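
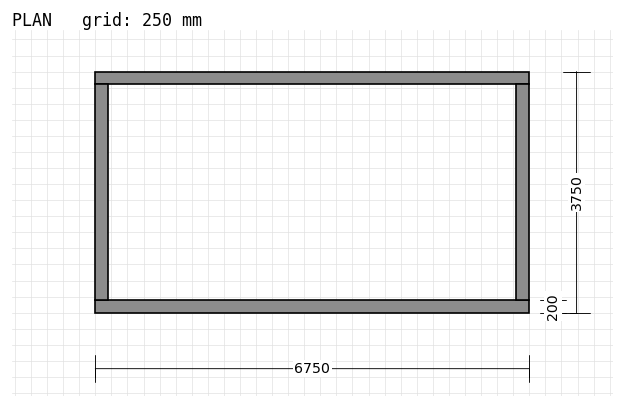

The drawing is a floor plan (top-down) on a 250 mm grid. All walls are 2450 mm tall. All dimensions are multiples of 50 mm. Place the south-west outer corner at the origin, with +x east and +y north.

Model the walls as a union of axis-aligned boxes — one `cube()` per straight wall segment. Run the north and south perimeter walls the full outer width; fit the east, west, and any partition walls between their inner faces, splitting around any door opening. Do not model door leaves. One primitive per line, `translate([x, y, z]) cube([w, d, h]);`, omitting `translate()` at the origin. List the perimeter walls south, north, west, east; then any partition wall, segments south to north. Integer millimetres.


cube([6750, 200, 2450]);
translate([0, 3550, 0]) cube([6750, 200, 2450]);
translate([0, 200, 0]) cube([200, 3350, 2450]);
translate([6550, 200, 0]) cube([200, 3350, 2450]);


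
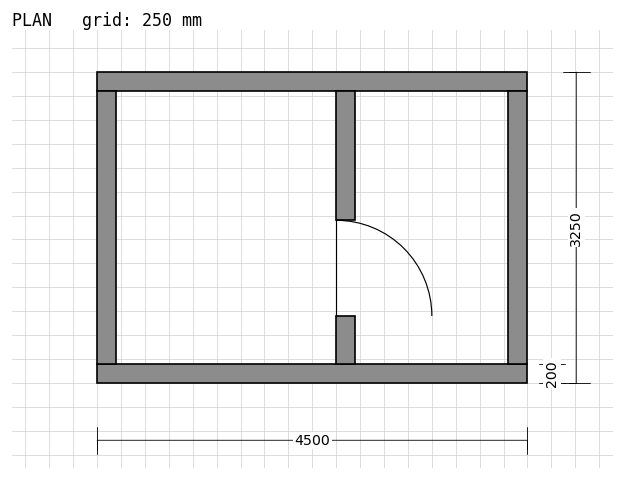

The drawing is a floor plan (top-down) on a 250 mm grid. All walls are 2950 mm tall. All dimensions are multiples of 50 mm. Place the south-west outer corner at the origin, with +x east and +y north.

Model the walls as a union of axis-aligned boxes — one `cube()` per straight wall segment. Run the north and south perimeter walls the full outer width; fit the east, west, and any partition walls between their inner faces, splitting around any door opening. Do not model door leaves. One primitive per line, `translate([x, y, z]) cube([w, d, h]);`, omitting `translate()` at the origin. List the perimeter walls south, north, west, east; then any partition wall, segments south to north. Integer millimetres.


cube([4500, 200, 2950]);
translate([0, 3050, 0]) cube([4500, 200, 2950]);
translate([0, 200, 0]) cube([200, 2850, 2950]);
translate([4300, 200, 0]) cube([200, 2850, 2950]);
translate([2500, 200, 0]) cube([200, 500, 2950]);
translate([2500, 1700, 0]) cube([200, 1350, 2950]);


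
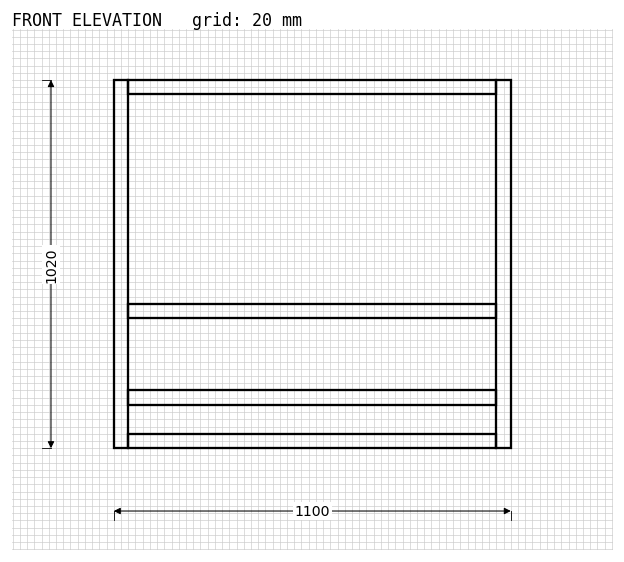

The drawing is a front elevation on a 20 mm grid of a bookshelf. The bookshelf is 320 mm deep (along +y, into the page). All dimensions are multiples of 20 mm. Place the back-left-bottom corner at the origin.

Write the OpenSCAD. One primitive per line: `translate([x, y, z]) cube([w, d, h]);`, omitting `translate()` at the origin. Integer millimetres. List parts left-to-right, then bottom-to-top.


cube([40, 320, 1020]);
translate([40, 0, 0]) cube([1020, 320, 40]);
translate([40, 0, 120]) cube([1020, 320, 40]);
translate([40, 0, 360]) cube([1020, 320, 40]);
translate([40, 0, 980]) cube([1020, 320, 40]);
translate([1060, 0, 0]) cube([40, 320, 1020]);


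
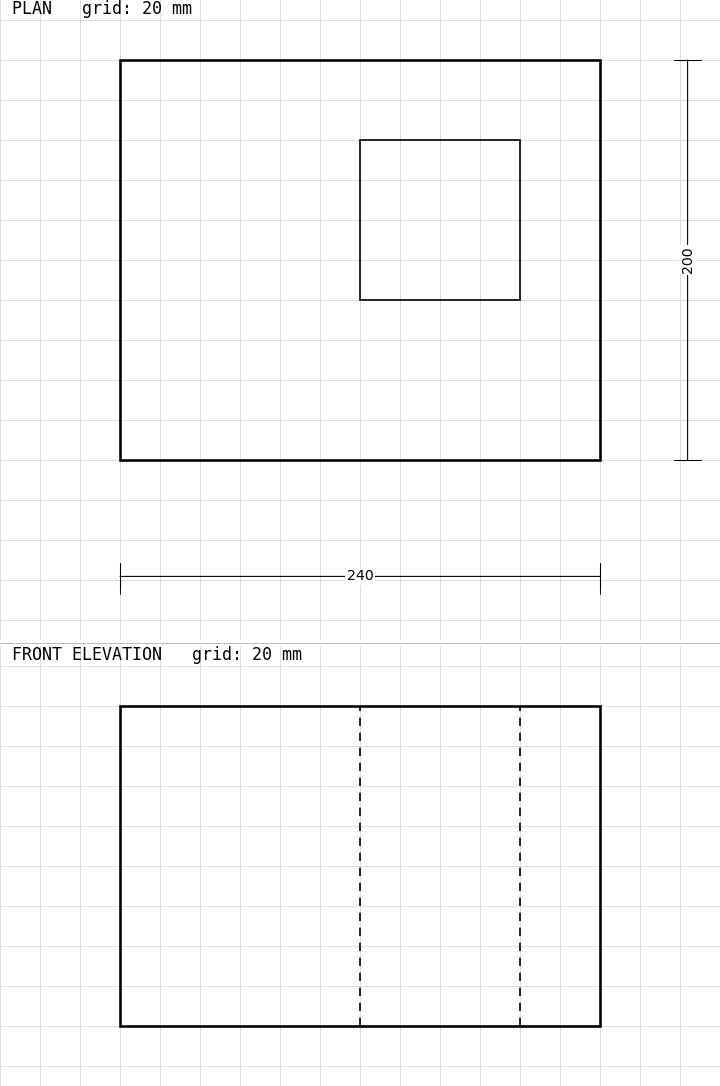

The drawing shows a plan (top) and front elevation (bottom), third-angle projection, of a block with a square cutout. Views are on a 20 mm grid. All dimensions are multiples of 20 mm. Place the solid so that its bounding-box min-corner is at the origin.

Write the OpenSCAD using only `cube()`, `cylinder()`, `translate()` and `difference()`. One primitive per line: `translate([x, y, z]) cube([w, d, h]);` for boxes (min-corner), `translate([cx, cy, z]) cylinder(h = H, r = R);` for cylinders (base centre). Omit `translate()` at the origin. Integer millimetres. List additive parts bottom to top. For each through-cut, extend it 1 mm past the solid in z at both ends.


difference() {
  cube([240, 200, 160]);
  translate([120, 80, -1]) cube([80, 80, 162]);
}


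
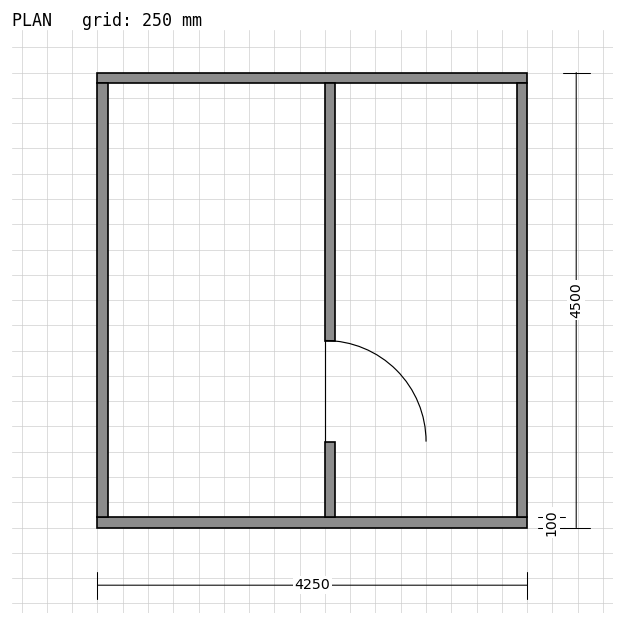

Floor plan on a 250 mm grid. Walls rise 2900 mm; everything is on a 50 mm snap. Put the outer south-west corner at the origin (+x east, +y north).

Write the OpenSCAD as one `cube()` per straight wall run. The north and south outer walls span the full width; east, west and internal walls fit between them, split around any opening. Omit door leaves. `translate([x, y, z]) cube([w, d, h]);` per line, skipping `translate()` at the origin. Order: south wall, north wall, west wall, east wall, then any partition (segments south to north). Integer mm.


cube([4250, 100, 2900]);
translate([0, 4400, 0]) cube([4250, 100, 2900]);
translate([0, 100, 0]) cube([100, 4300, 2900]);
translate([4150, 100, 0]) cube([100, 4300, 2900]);
translate([2250, 100, 0]) cube([100, 750, 2900]);
translate([2250, 1850, 0]) cube([100, 2550, 2900]);


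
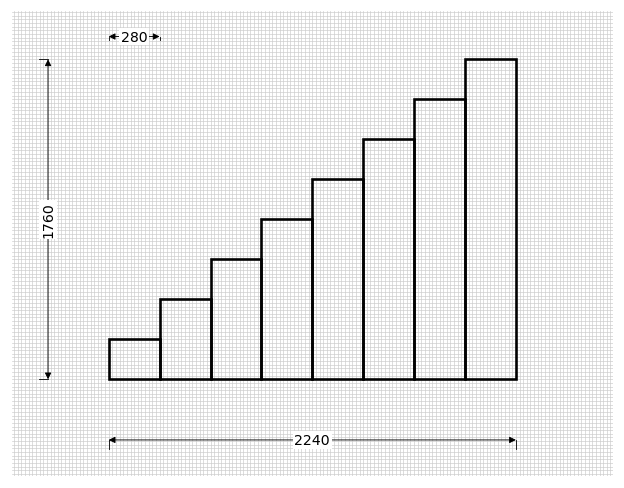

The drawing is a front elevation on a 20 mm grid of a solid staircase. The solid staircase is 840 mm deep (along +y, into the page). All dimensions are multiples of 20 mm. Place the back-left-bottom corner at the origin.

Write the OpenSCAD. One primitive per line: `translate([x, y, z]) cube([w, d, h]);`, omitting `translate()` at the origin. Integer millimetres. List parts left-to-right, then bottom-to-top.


cube([280, 840, 220]);
translate([280, 0, 0]) cube([280, 840, 440]);
translate([560, 0, 0]) cube([280, 840, 660]);
translate([840, 0, 0]) cube([280, 840, 880]);
translate([1120, 0, 0]) cube([280, 840, 1100]);
translate([1400, 0, 0]) cube([280, 840, 1320]);
translate([1680, 0, 0]) cube([280, 840, 1540]);
translate([1960, 0, 0]) cube([280, 840, 1760]);


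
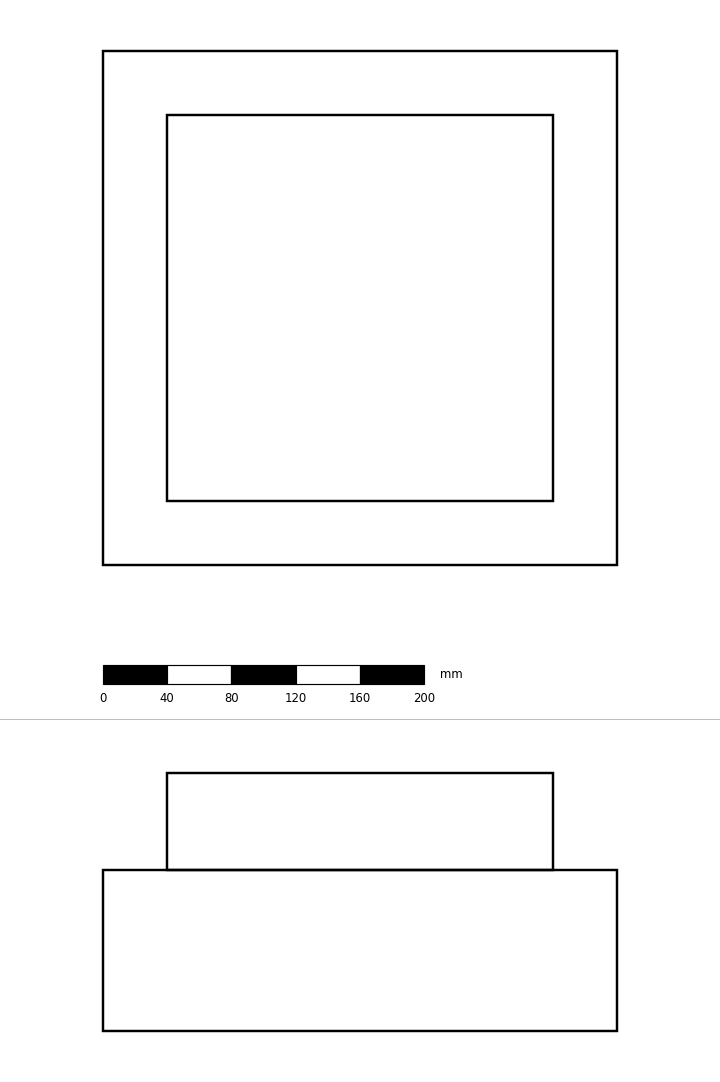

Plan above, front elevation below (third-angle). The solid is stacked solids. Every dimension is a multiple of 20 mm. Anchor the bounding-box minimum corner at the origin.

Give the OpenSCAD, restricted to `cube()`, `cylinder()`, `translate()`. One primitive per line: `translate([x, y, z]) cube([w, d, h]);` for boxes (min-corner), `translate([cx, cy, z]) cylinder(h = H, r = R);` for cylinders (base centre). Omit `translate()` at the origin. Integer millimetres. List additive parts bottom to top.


cube([320, 320, 100]);
translate([40, 40, 100]) cube([240, 240, 60]);


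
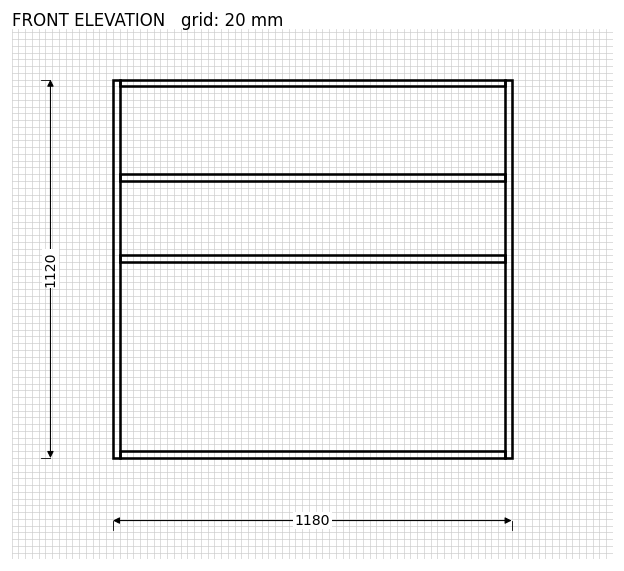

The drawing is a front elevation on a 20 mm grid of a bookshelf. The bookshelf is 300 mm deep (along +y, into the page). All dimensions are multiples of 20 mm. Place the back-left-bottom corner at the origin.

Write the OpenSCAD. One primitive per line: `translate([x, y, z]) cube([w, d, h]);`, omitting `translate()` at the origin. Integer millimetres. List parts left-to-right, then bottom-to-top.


cube([20, 300, 1120]);
translate([20, 0, 0]) cube([1140, 300, 20]);
translate([20, 0, 580]) cube([1140, 300, 20]);
translate([20, 0, 820]) cube([1140, 300, 20]);
translate([20, 0, 1100]) cube([1140, 300, 20]);
translate([1160, 0, 0]) cube([20, 300, 1120]);


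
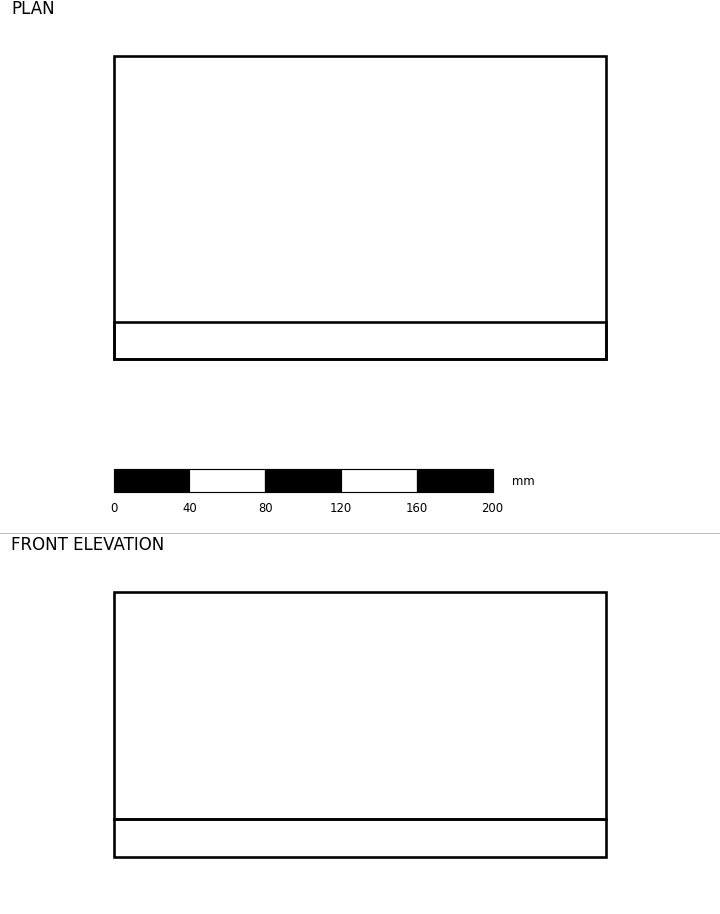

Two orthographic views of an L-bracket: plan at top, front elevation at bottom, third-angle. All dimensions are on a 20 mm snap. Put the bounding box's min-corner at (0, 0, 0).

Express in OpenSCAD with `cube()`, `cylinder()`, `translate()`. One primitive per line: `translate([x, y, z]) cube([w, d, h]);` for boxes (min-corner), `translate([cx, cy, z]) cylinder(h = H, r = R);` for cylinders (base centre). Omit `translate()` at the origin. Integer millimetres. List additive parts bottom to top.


cube([260, 160, 20]);
translate([0, 0, 20]) cube([260, 20, 120]);


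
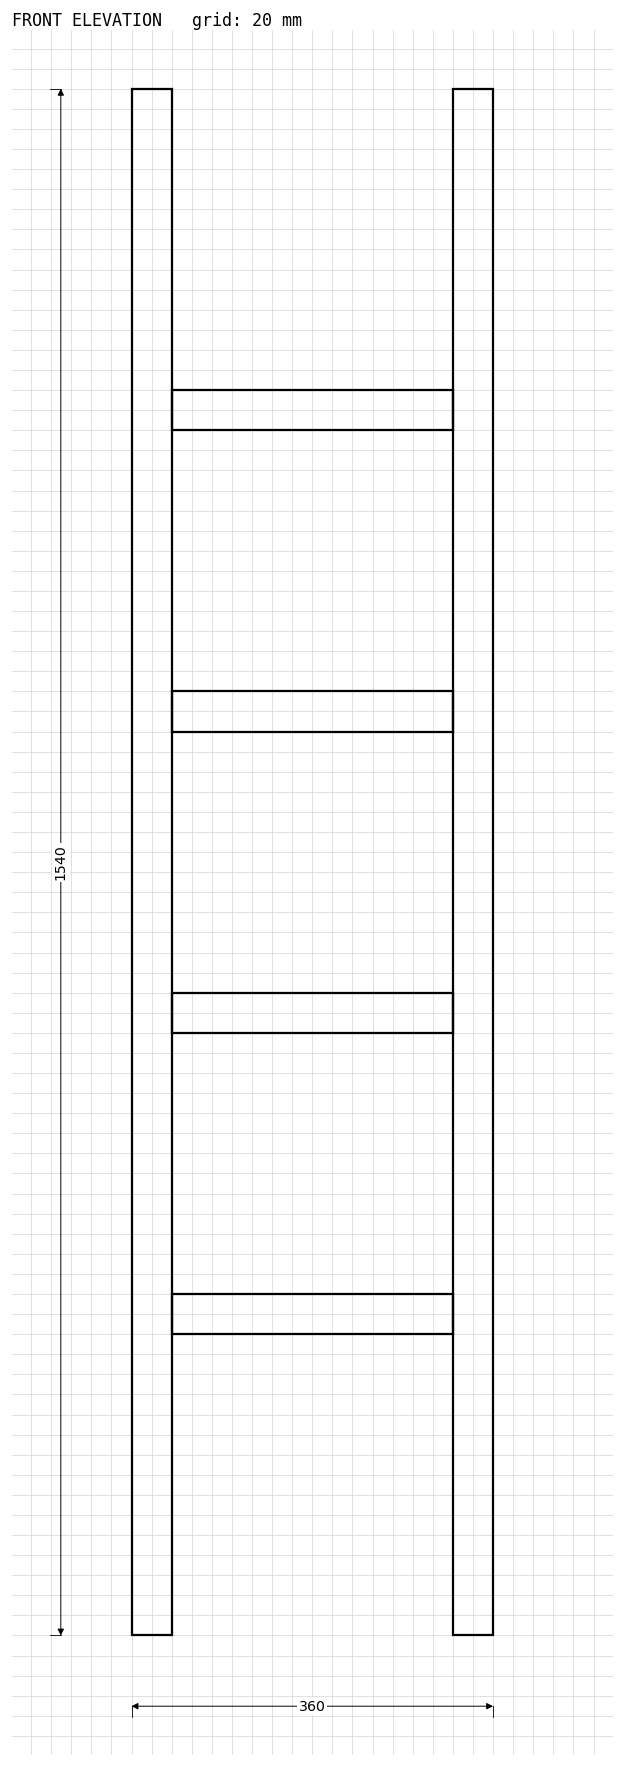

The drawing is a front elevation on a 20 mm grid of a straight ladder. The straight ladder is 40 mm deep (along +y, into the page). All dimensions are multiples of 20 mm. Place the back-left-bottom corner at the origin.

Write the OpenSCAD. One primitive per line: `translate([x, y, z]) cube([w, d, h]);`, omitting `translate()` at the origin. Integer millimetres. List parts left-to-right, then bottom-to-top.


cube([40, 40, 1540]);
translate([40, 0, 300]) cube([280, 40, 40]);
translate([40, 0, 600]) cube([280, 40, 40]);
translate([40, 0, 900]) cube([280, 40, 40]);
translate([40, 0, 1200]) cube([280, 40, 40]);
translate([320, 0, 0]) cube([40, 40, 1540]);


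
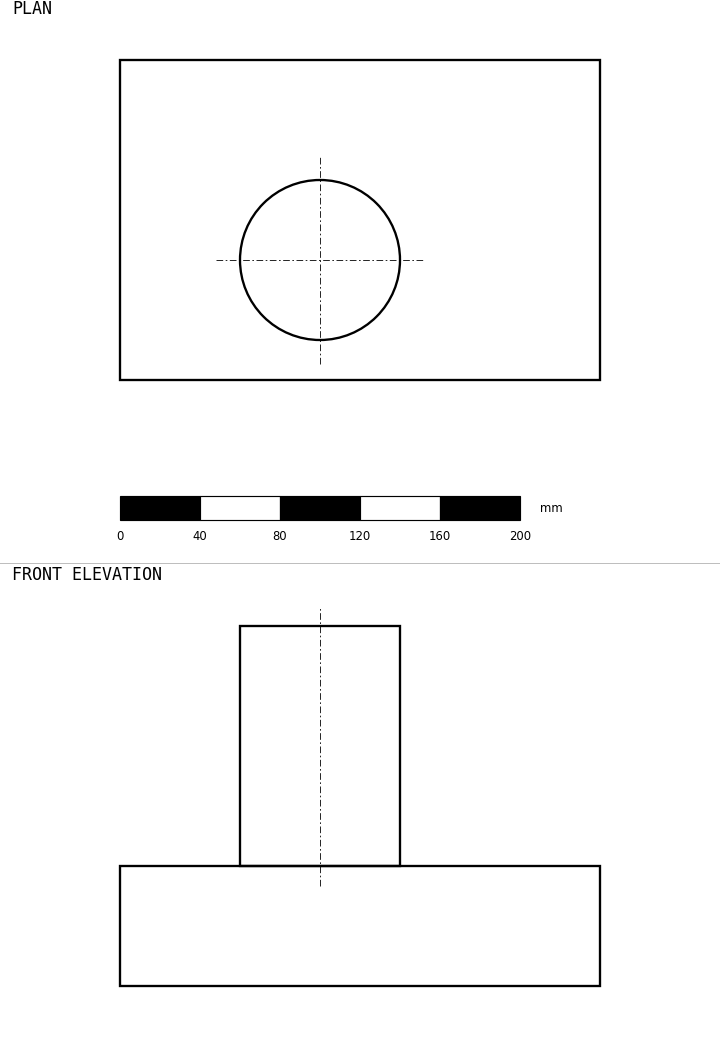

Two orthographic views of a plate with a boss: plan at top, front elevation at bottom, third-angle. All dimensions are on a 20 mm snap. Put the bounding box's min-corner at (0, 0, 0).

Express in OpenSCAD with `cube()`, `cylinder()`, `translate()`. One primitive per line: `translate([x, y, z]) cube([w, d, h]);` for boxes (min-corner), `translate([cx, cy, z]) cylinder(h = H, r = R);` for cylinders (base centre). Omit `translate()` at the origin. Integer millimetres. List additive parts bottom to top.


cube([240, 160, 60]);
translate([100, 60, 60]) cylinder(h = 120, r = 40);


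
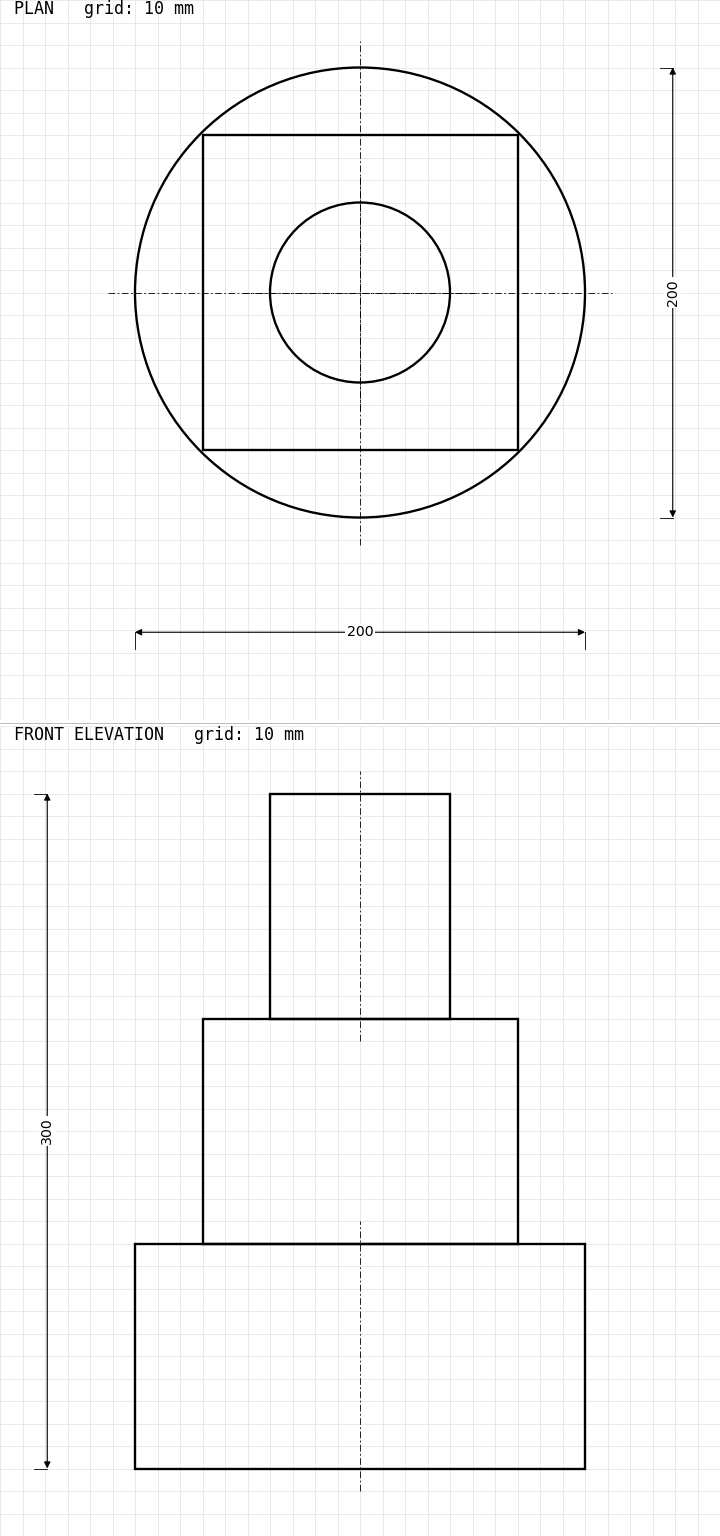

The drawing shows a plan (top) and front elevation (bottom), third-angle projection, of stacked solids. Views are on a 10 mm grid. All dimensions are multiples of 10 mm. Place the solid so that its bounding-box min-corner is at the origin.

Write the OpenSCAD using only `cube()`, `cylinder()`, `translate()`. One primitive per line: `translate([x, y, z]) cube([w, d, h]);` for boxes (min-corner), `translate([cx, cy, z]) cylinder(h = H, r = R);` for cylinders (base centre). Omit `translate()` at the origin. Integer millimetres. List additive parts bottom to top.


translate([100, 100, 0]) cylinder(h = 100, r = 100);
translate([30, 30, 100]) cube([140, 140, 100]);
translate([100, 100, 200]) cylinder(h = 100, r = 40);


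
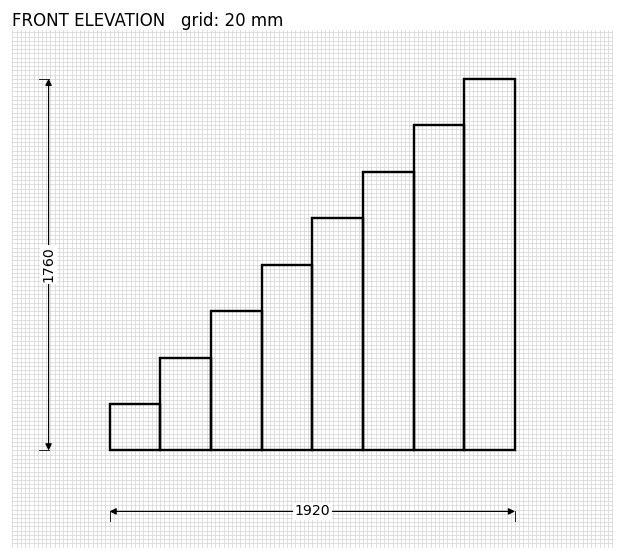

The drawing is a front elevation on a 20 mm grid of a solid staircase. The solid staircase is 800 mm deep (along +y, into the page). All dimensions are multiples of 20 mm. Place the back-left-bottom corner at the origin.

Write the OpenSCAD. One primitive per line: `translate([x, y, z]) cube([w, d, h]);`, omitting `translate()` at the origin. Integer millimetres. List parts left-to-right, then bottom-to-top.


cube([240, 800, 220]);
translate([240, 0, 0]) cube([240, 800, 440]);
translate([480, 0, 0]) cube([240, 800, 660]);
translate([720, 0, 0]) cube([240, 800, 880]);
translate([960, 0, 0]) cube([240, 800, 1100]);
translate([1200, 0, 0]) cube([240, 800, 1320]);
translate([1440, 0, 0]) cube([240, 800, 1540]);
translate([1680, 0, 0]) cube([240, 800, 1760]);


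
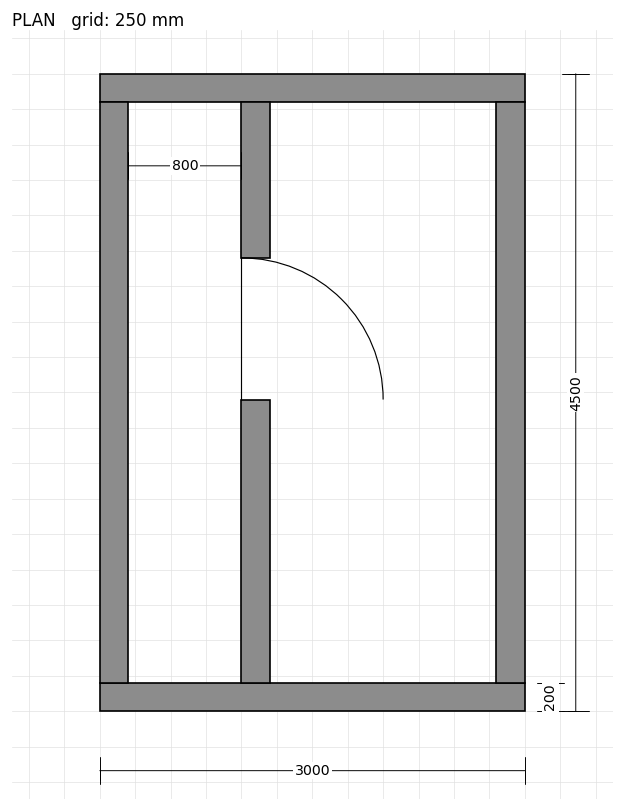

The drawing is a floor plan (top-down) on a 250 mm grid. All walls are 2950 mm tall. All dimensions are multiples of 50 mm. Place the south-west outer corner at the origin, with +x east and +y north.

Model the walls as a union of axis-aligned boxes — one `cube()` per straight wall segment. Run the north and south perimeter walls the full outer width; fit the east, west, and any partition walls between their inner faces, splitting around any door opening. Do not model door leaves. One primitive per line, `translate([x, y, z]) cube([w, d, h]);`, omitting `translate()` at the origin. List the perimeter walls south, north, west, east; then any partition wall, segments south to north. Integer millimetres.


cube([3000, 200, 2950]);
translate([0, 4300, 0]) cube([3000, 200, 2950]);
translate([0, 200, 0]) cube([200, 4100, 2950]);
translate([2800, 200, 0]) cube([200, 4100, 2950]);
translate([1000, 200, 0]) cube([200, 2000, 2950]);
translate([1000, 3200, 0]) cube([200, 1100, 2950]);


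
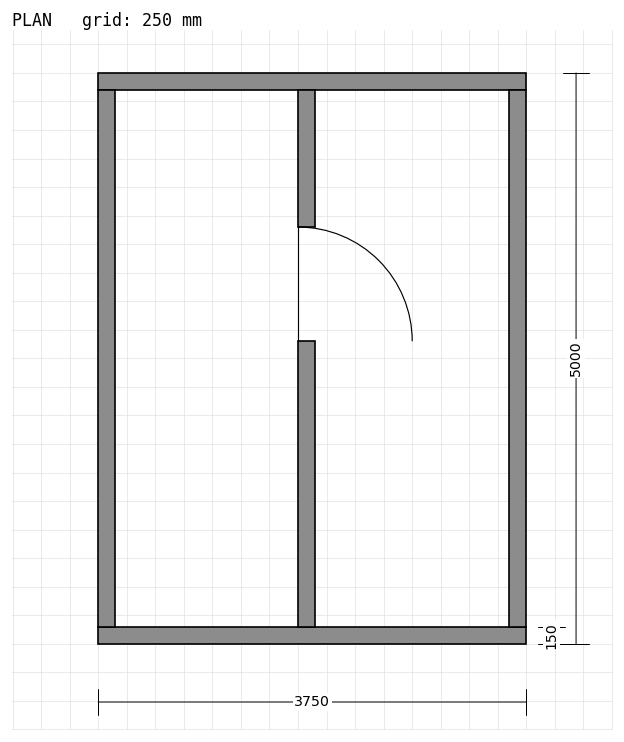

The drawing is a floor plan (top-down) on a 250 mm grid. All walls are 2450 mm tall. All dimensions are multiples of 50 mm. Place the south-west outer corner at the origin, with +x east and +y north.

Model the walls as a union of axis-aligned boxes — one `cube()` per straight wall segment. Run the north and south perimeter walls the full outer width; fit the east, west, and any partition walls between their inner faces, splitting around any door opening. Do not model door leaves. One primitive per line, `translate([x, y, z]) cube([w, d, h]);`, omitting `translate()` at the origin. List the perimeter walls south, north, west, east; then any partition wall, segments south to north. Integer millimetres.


cube([3750, 150, 2450]);
translate([0, 4850, 0]) cube([3750, 150, 2450]);
translate([0, 150, 0]) cube([150, 4700, 2450]);
translate([3600, 150, 0]) cube([150, 4700, 2450]);
translate([1750, 150, 0]) cube([150, 2500, 2450]);
translate([1750, 3650, 0]) cube([150, 1200, 2450]);


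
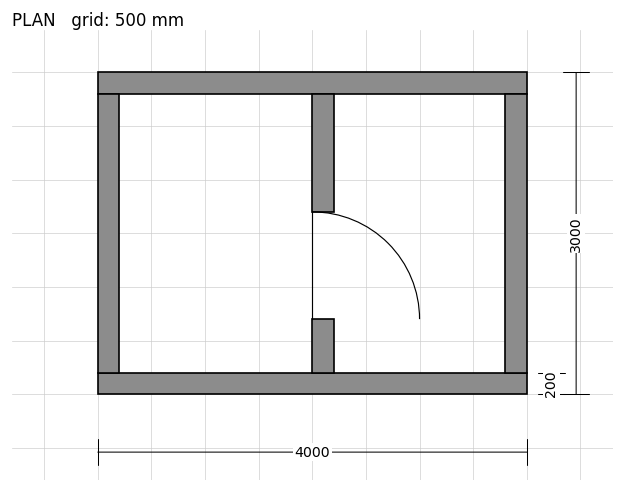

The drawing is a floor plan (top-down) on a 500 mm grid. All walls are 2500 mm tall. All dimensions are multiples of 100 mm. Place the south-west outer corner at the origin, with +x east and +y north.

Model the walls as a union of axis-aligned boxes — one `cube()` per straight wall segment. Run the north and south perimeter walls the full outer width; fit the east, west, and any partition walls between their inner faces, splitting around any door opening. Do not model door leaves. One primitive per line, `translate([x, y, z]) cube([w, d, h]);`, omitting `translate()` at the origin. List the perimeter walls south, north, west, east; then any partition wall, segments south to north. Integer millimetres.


cube([4000, 200, 2500]);
translate([0, 2800, 0]) cube([4000, 200, 2500]);
translate([0, 200, 0]) cube([200, 2600, 2500]);
translate([3800, 200, 0]) cube([200, 2600, 2500]);
translate([2000, 200, 0]) cube([200, 500, 2500]);
translate([2000, 1700, 0]) cube([200, 1100, 2500]);


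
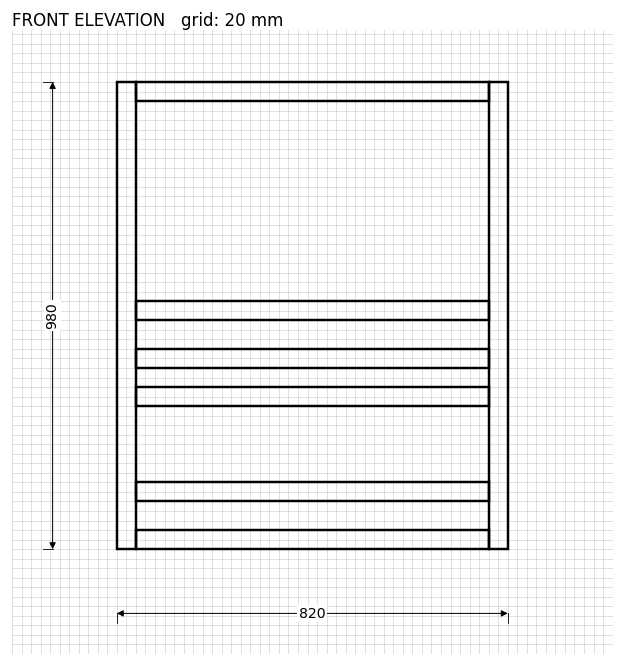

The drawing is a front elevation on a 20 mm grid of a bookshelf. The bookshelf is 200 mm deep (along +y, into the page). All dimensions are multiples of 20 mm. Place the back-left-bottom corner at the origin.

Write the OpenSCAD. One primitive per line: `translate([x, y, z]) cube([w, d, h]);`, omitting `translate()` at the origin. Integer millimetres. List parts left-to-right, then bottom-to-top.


cube([40, 200, 980]);
translate([40, 0, 0]) cube([740, 200, 40]);
translate([40, 0, 100]) cube([740, 200, 40]);
translate([40, 0, 300]) cube([740, 200, 40]);
translate([40, 0, 380]) cube([740, 200, 40]);
translate([40, 0, 480]) cube([740, 200, 40]);
translate([40, 0, 940]) cube([740, 200, 40]);
translate([780, 0, 0]) cube([40, 200, 980]);


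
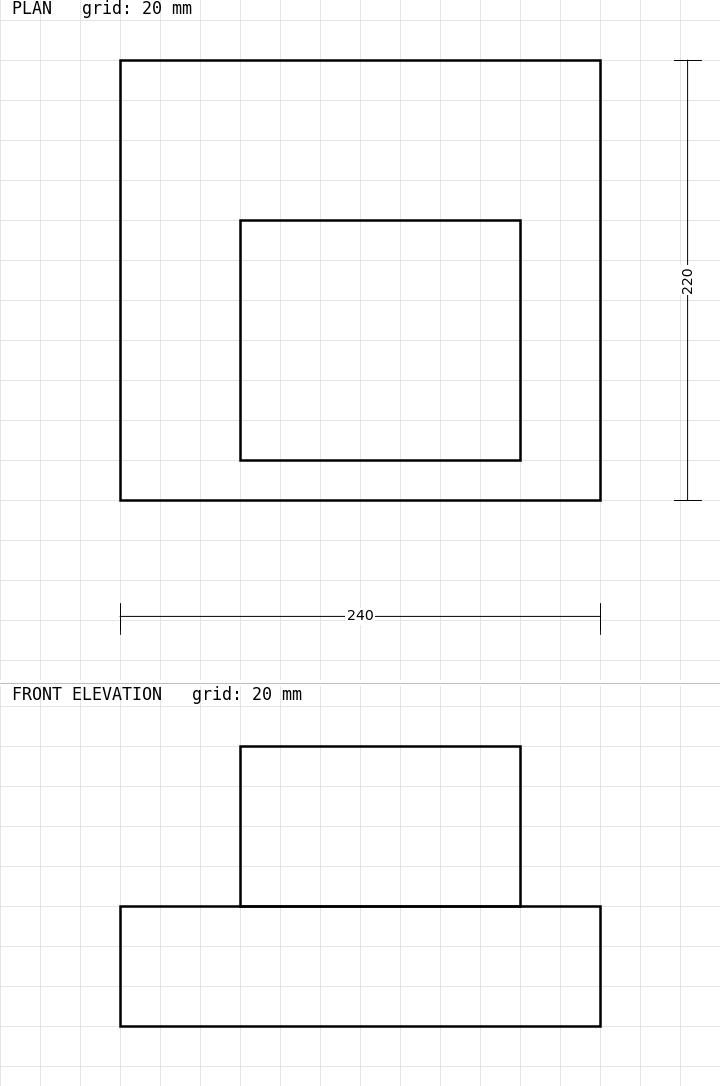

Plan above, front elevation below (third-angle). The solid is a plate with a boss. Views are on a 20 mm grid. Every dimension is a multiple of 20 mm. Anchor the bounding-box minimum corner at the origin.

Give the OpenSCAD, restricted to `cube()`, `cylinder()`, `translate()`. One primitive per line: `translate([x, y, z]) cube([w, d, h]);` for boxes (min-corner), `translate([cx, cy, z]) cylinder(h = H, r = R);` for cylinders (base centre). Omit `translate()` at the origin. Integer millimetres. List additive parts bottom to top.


cube([240, 220, 60]);
translate([60, 20, 60]) cube([140, 120, 80]);


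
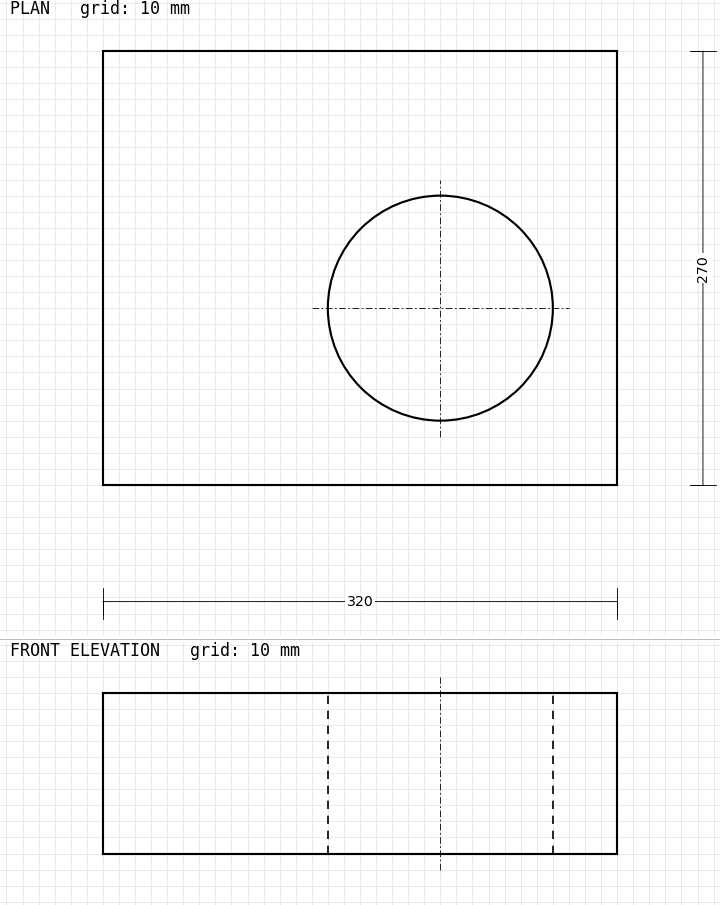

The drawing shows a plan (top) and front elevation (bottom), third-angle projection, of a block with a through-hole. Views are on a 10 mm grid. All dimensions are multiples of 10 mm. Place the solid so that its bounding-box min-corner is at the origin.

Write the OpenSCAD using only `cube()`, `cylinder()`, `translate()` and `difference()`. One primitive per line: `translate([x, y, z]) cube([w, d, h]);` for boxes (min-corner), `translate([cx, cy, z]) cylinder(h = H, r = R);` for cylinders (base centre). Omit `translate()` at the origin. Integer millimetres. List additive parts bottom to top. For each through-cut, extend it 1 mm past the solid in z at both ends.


difference() {
  cube([320, 270, 100]);
  translate([210, 110, -1]) cylinder(h = 102, r = 70);
}


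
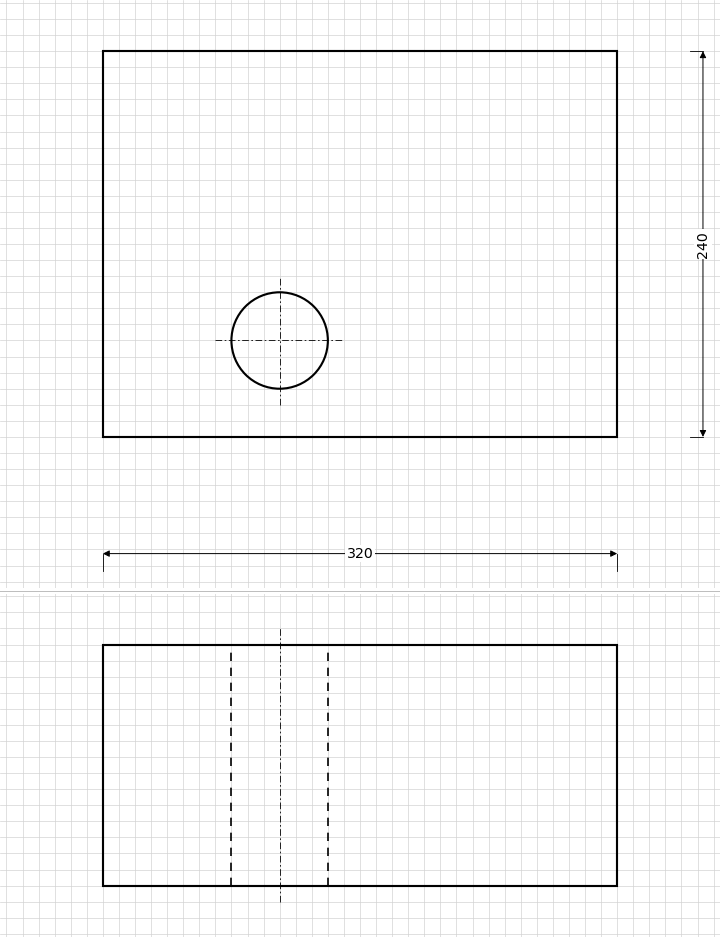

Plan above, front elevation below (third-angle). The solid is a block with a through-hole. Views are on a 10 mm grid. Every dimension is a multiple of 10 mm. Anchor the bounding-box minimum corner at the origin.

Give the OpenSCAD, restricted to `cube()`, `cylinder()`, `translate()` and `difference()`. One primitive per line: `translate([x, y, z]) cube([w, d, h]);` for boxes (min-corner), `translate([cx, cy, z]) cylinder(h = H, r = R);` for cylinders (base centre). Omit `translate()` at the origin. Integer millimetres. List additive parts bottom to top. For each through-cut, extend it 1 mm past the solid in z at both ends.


difference() {
  cube([320, 240, 150]);
  translate([110, 60, -1]) cylinder(h = 152, r = 30);
}


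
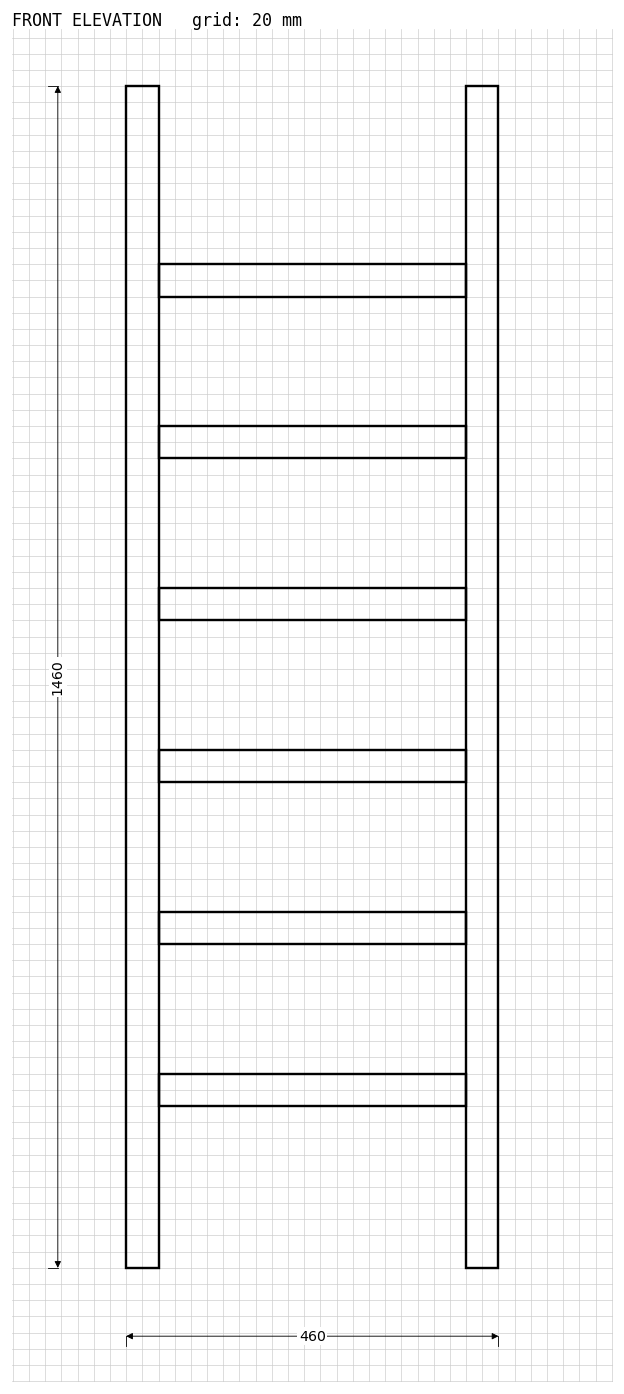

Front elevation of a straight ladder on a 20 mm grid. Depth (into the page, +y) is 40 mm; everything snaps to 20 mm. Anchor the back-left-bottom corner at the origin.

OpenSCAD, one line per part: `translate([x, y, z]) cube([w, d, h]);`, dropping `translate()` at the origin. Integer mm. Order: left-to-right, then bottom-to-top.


cube([40, 40, 1460]);
translate([40, 0, 200]) cube([380, 40, 40]);
translate([40, 0, 400]) cube([380, 40, 40]);
translate([40, 0, 600]) cube([380, 40, 40]);
translate([40, 0, 800]) cube([380, 40, 40]);
translate([40, 0, 1000]) cube([380, 40, 40]);
translate([40, 0, 1200]) cube([380, 40, 40]);
translate([420, 0, 0]) cube([40, 40, 1460]);


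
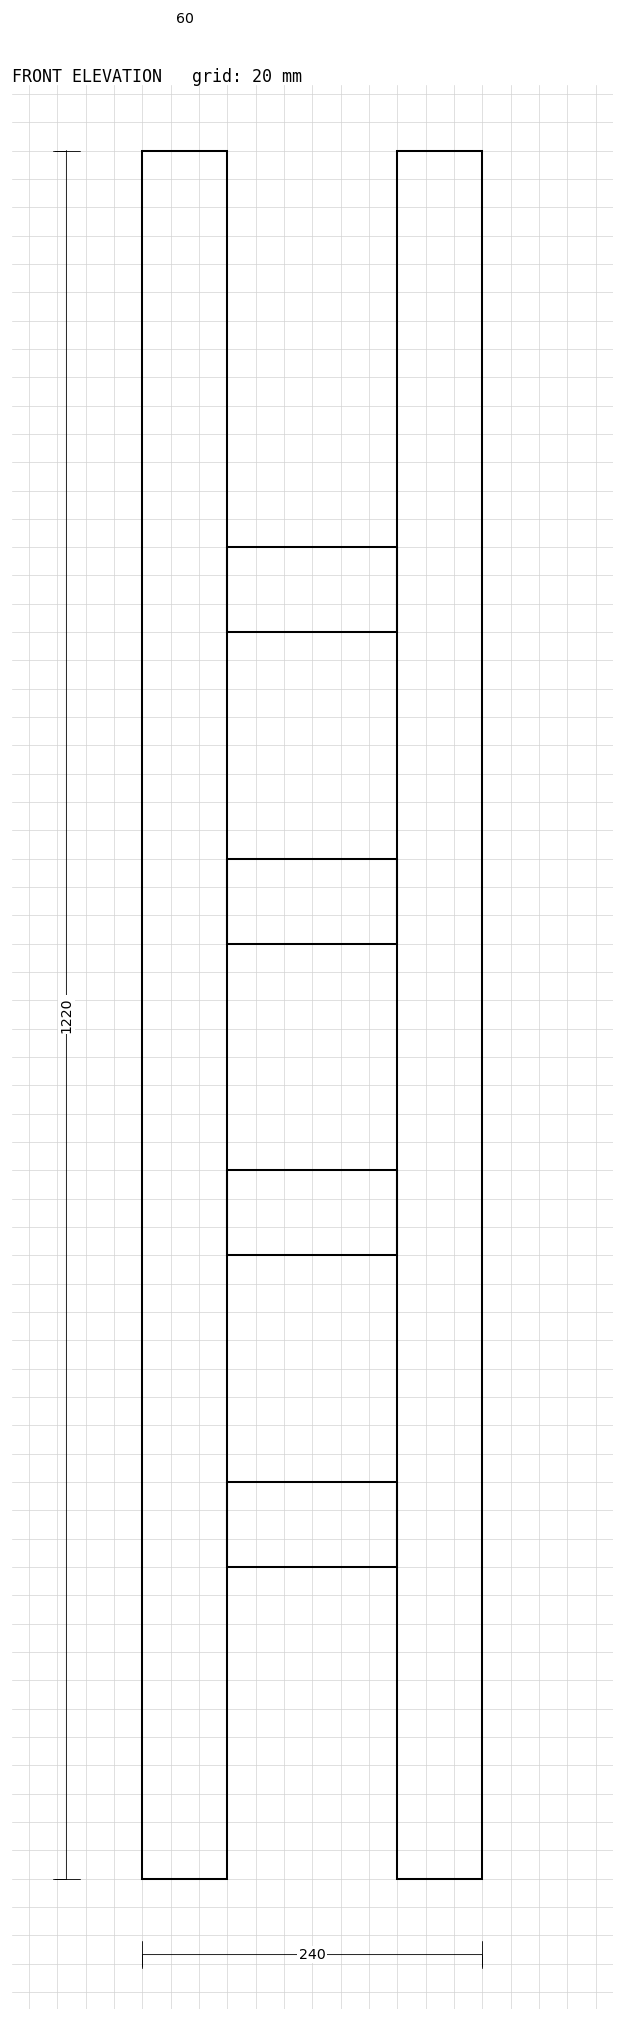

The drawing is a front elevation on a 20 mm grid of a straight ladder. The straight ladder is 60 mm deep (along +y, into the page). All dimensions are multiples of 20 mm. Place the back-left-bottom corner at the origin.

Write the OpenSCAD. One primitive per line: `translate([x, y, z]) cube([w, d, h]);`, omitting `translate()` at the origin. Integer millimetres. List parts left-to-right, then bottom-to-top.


cube([60, 60, 1220]);
translate([60, 0, 220]) cube([120, 60, 60]);
translate([60, 0, 440]) cube([120, 60, 60]);
translate([60, 0, 660]) cube([120, 60, 60]);
translate([60, 0, 880]) cube([120, 60, 60]);
translate([180, 0, 0]) cube([60, 60, 1220]);


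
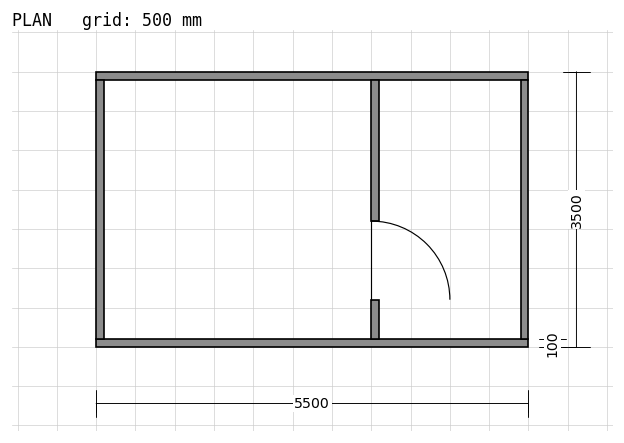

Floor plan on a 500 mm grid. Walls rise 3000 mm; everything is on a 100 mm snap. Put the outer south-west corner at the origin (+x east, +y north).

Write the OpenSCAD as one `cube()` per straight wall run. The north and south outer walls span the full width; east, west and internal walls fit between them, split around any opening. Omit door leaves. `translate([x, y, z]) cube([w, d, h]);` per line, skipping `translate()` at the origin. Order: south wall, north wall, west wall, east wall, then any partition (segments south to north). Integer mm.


cube([5500, 100, 3000]);
translate([0, 3400, 0]) cube([5500, 100, 3000]);
translate([0, 100, 0]) cube([100, 3300, 3000]);
translate([5400, 100, 0]) cube([100, 3300, 3000]);
translate([3500, 100, 0]) cube([100, 500, 3000]);
translate([3500, 1600, 0]) cube([100, 1800, 3000]);


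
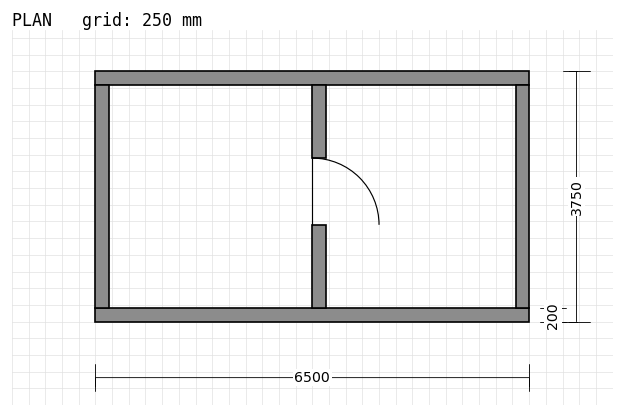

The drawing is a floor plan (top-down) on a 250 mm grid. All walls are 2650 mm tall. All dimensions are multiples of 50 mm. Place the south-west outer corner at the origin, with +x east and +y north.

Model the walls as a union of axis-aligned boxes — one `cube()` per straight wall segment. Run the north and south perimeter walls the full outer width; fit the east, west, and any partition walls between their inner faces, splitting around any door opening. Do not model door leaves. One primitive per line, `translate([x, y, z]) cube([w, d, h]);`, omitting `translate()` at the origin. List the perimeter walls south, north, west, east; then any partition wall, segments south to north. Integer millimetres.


cube([6500, 200, 2650]);
translate([0, 3550, 0]) cube([6500, 200, 2650]);
translate([0, 200, 0]) cube([200, 3350, 2650]);
translate([6300, 200, 0]) cube([200, 3350, 2650]);
translate([3250, 200, 0]) cube([200, 1250, 2650]);
translate([3250, 2450, 0]) cube([200, 1100, 2650]);


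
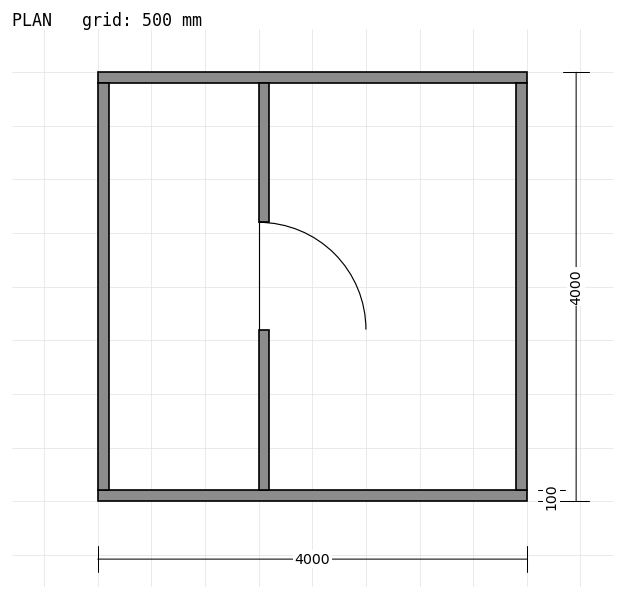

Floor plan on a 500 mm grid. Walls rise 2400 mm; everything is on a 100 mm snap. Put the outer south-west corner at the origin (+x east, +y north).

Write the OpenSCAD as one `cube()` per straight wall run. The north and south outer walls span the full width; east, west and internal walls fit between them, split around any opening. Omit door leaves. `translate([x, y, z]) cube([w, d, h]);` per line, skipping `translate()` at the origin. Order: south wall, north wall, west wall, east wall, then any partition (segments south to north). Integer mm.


cube([4000, 100, 2400]);
translate([0, 3900, 0]) cube([4000, 100, 2400]);
translate([0, 100, 0]) cube([100, 3800, 2400]);
translate([3900, 100, 0]) cube([100, 3800, 2400]);
translate([1500, 100, 0]) cube([100, 1500, 2400]);
translate([1500, 2600, 0]) cube([100, 1300, 2400]);


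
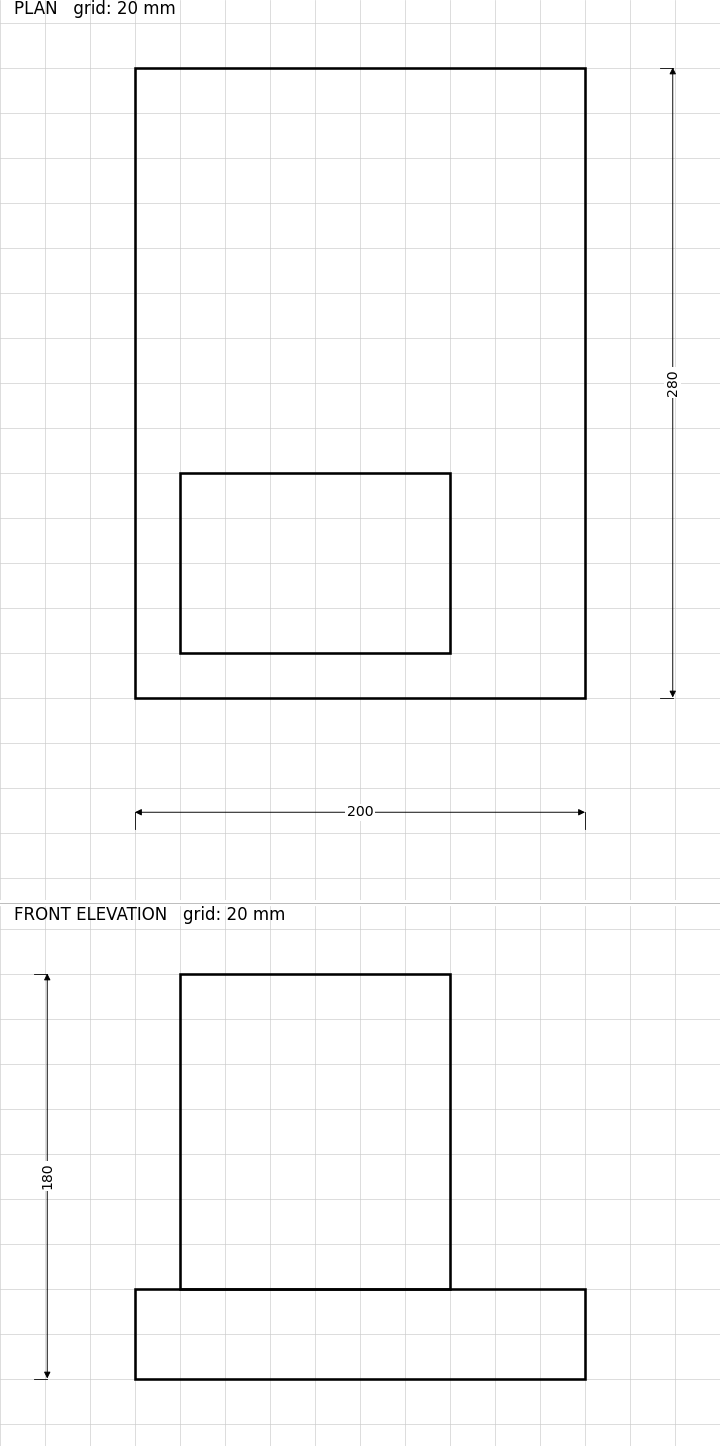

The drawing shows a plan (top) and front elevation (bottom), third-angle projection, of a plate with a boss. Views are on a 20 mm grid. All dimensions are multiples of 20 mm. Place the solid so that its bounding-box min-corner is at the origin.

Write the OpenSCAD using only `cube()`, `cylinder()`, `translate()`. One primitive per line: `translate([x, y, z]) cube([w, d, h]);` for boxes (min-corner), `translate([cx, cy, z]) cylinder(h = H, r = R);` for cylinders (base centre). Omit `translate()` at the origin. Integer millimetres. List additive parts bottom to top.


cube([200, 280, 40]);
translate([20, 20, 40]) cube([120, 80, 140]);


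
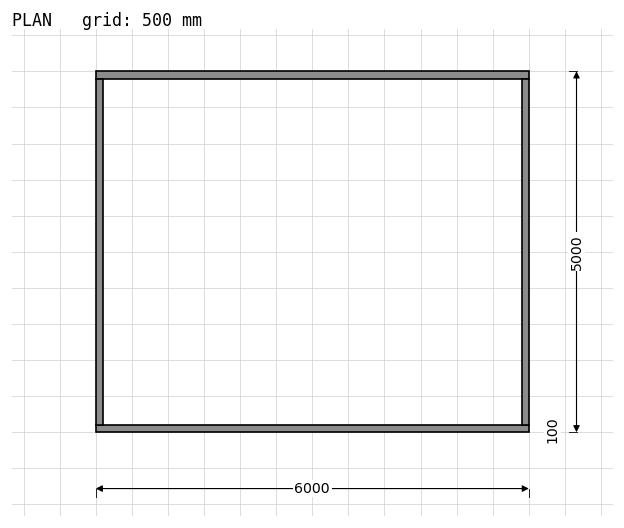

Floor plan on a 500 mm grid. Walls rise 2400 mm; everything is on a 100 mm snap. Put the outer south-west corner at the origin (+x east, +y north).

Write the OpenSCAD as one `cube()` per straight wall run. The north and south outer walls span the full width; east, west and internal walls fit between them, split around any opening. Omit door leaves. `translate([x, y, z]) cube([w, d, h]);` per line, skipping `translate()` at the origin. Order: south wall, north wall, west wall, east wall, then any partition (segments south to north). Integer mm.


cube([6000, 100, 2400]);
translate([0, 4900, 0]) cube([6000, 100, 2400]);
translate([0, 100, 0]) cube([100, 4800, 2400]);
translate([5900, 100, 0]) cube([100, 4800, 2400]);


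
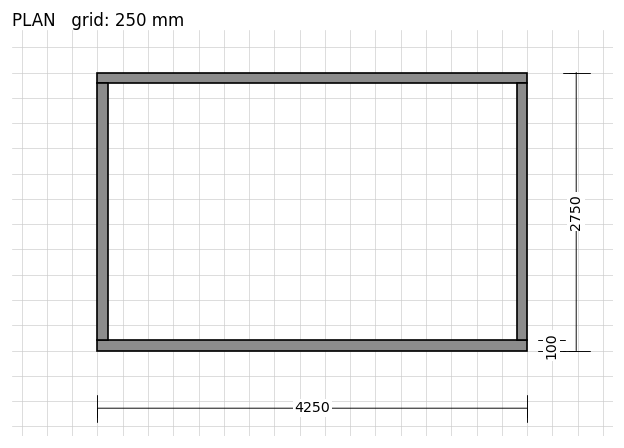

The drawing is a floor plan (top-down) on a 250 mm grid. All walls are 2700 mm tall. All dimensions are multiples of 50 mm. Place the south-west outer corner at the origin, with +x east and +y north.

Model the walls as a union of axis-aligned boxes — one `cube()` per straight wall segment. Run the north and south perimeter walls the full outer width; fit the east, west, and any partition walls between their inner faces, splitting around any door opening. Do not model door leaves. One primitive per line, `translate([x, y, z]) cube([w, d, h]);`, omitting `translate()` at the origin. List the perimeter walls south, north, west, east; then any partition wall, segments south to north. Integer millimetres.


cube([4250, 100, 2700]);
translate([0, 2650, 0]) cube([4250, 100, 2700]);
translate([0, 100, 0]) cube([100, 2550, 2700]);
translate([4150, 100, 0]) cube([100, 2550, 2700]);


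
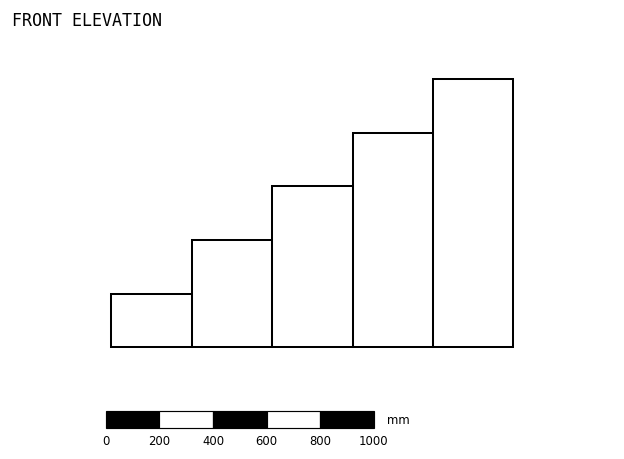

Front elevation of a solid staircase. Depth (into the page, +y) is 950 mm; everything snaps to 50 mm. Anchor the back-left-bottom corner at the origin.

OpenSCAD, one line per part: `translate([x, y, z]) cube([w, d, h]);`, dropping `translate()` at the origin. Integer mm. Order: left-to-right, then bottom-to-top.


cube([300, 950, 200]);
translate([300, 0, 0]) cube([300, 950, 400]);
translate([600, 0, 0]) cube([300, 950, 600]);
translate([900, 0, 0]) cube([300, 950, 800]);
translate([1200, 0, 0]) cube([300, 950, 1000]);


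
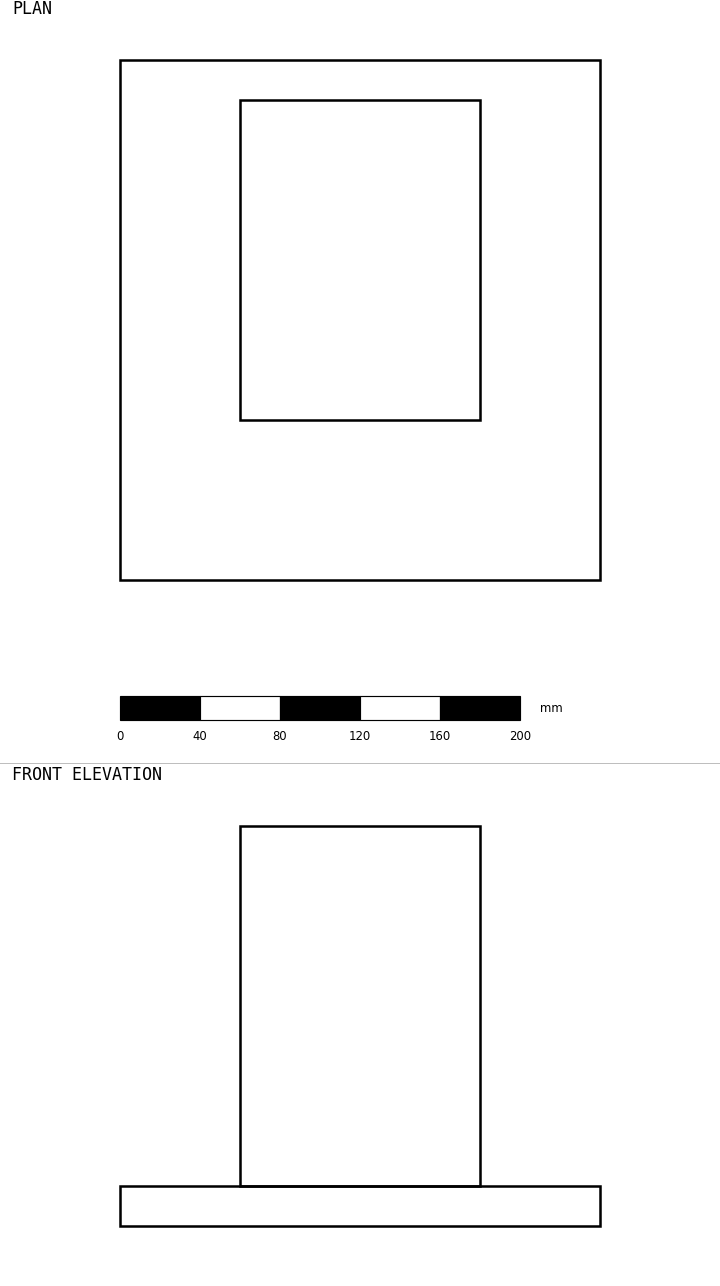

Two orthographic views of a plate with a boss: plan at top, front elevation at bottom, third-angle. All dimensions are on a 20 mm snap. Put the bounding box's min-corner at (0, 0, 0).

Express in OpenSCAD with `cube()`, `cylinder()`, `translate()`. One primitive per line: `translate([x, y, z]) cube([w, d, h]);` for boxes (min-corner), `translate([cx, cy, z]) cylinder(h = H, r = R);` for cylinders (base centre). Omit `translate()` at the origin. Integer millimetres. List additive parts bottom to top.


cube([240, 260, 20]);
translate([60, 80, 20]) cube([120, 160, 180]);


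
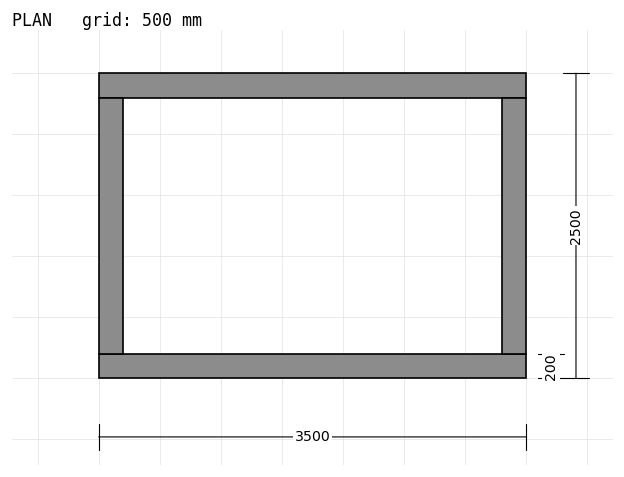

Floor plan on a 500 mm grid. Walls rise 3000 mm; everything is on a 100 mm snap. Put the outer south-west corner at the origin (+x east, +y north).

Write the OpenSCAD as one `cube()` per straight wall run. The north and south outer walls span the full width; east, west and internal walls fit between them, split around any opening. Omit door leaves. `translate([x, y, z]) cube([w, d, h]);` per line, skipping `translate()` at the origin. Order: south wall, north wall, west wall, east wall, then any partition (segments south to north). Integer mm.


cube([3500, 200, 3000]);
translate([0, 2300, 0]) cube([3500, 200, 3000]);
translate([0, 200, 0]) cube([200, 2100, 3000]);
translate([3300, 200, 0]) cube([200, 2100, 3000]);


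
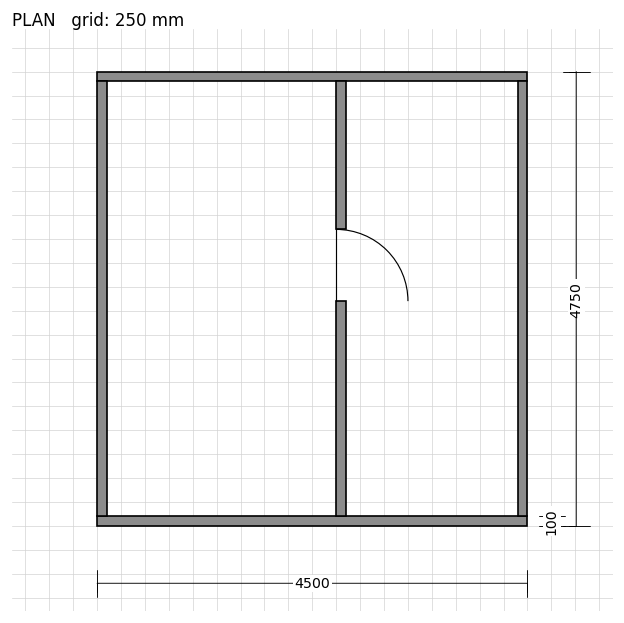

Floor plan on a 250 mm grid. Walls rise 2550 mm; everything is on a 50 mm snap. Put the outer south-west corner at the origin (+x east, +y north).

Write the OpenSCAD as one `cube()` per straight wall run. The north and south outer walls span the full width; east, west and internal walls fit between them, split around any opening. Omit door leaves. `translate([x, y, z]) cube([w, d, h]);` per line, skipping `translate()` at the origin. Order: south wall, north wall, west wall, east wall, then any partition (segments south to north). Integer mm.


cube([4500, 100, 2550]);
translate([0, 4650, 0]) cube([4500, 100, 2550]);
translate([0, 100, 0]) cube([100, 4550, 2550]);
translate([4400, 100, 0]) cube([100, 4550, 2550]);
translate([2500, 100, 0]) cube([100, 2250, 2550]);
translate([2500, 3100, 0]) cube([100, 1550, 2550]);


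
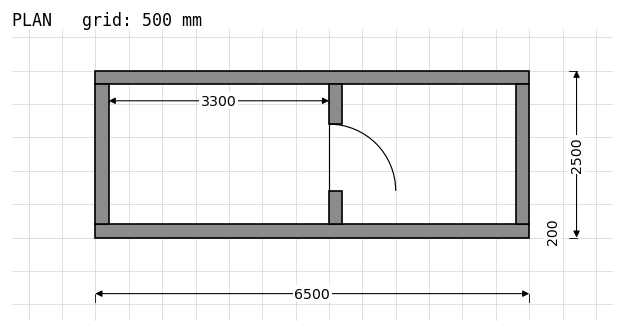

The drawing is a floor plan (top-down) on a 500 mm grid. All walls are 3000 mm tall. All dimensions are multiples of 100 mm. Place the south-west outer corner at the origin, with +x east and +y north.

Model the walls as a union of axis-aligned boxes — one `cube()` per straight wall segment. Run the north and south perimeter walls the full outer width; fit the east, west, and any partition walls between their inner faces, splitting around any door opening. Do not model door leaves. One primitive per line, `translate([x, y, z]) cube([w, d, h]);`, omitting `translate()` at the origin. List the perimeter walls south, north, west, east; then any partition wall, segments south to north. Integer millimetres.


cube([6500, 200, 3000]);
translate([0, 2300, 0]) cube([6500, 200, 3000]);
translate([0, 200, 0]) cube([200, 2100, 3000]);
translate([6300, 200, 0]) cube([200, 2100, 3000]);
translate([3500, 200, 0]) cube([200, 500, 3000]);
translate([3500, 1700, 0]) cube([200, 600, 3000]);


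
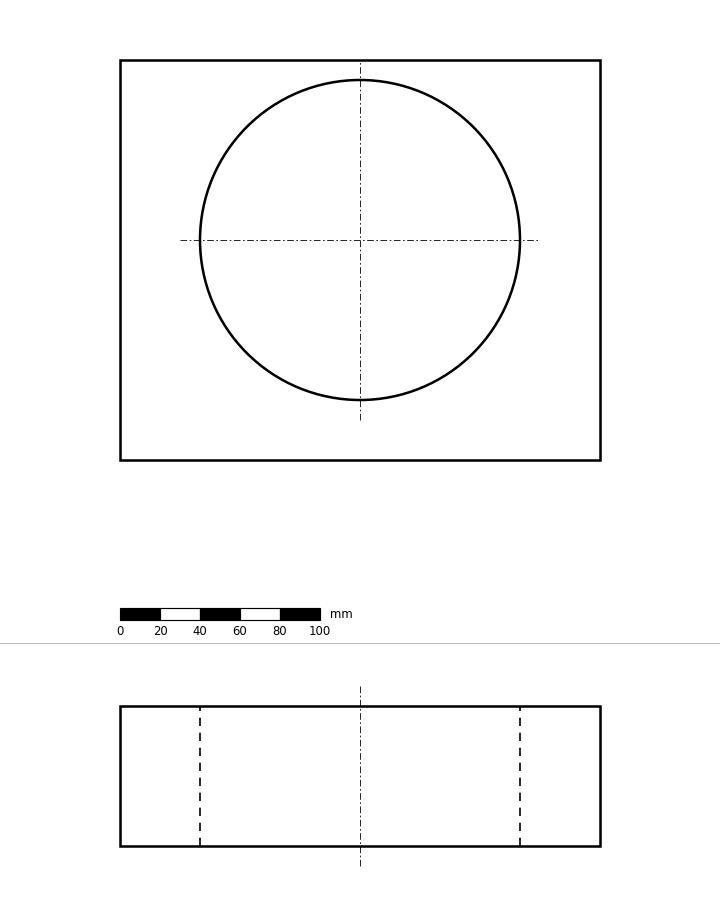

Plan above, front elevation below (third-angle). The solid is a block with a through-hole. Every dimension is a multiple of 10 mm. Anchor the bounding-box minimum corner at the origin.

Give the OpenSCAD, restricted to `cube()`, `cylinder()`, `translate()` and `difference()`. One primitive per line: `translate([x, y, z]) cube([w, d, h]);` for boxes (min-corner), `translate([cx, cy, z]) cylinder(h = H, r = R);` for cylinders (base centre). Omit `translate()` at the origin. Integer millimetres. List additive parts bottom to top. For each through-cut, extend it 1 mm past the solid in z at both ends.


difference() {
  cube([240, 200, 70]);
  translate([120, 110, -1]) cylinder(h = 72, r = 80);
}


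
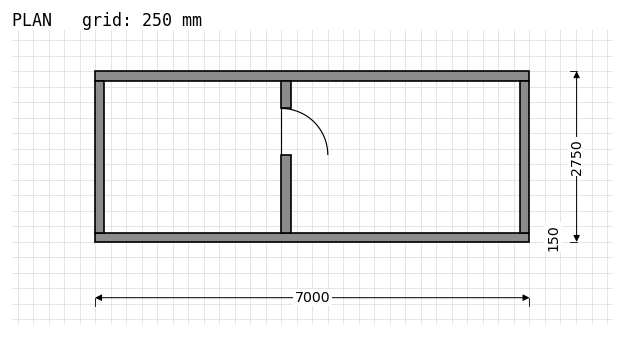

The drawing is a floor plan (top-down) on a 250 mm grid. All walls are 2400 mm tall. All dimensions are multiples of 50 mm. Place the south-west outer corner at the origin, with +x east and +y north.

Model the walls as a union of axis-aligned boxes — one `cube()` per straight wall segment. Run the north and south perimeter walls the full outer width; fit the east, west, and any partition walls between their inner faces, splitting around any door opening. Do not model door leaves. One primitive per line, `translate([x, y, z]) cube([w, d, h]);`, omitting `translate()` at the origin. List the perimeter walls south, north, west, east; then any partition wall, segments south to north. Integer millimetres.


cube([7000, 150, 2400]);
translate([0, 2600, 0]) cube([7000, 150, 2400]);
translate([0, 150, 0]) cube([150, 2450, 2400]);
translate([6850, 150, 0]) cube([150, 2450, 2400]);
translate([3000, 150, 0]) cube([150, 1250, 2400]);
translate([3000, 2150, 0]) cube([150, 450, 2400]);


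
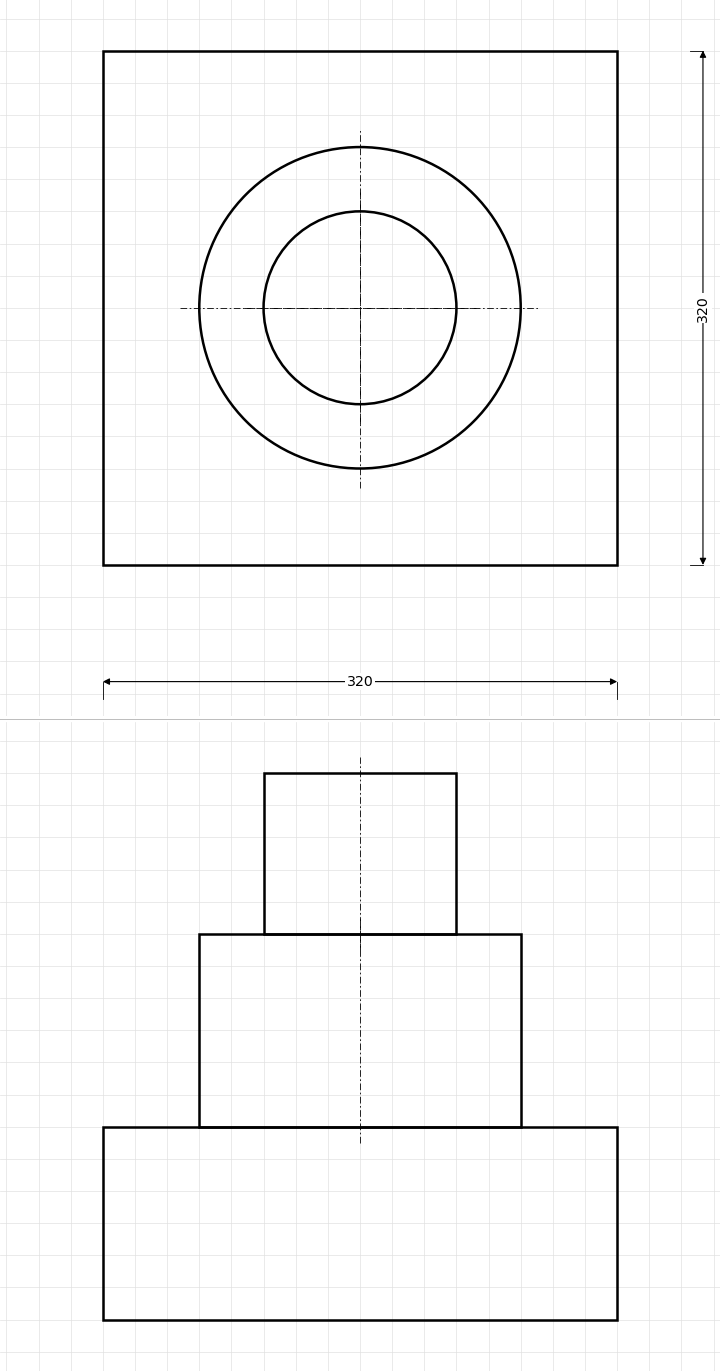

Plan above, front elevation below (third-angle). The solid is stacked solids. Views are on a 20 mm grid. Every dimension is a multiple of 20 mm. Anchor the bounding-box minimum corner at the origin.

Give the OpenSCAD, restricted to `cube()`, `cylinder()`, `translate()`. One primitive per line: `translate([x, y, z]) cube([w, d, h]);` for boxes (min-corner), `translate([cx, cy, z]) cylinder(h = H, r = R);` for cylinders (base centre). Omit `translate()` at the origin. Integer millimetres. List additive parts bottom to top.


cube([320, 320, 120]);
translate([160, 160, 120]) cylinder(h = 120, r = 100);
translate([160, 160, 240]) cylinder(h = 100, r = 60);


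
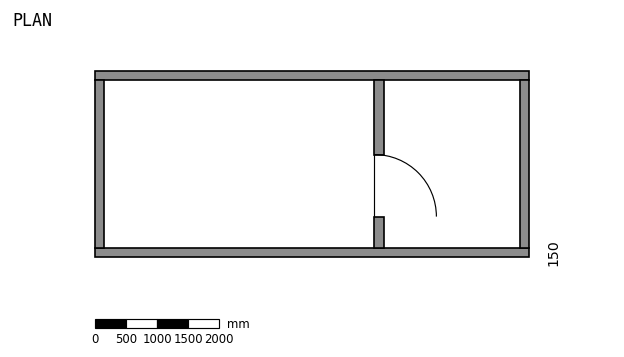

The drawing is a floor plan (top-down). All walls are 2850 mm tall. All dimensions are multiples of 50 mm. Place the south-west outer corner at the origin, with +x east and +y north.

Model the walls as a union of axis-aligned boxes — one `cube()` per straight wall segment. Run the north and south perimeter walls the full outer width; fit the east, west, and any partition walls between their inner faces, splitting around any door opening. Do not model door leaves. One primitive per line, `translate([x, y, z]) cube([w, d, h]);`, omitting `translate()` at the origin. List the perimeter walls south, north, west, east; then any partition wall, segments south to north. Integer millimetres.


cube([7000, 150, 2850]);
translate([0, 2850, 0]) cube([7000, 150, 2850]);
translate([0, 150, 0]) cube([150, 2700, 2850]);
translate([6850, 150, 0]) cube([150, 2700, 2850]);
translate([4500, 150, 0]) cube([150, 500, 2850]);
translate([4500, 1650, 0]) cube([150, 1200, 2850]);


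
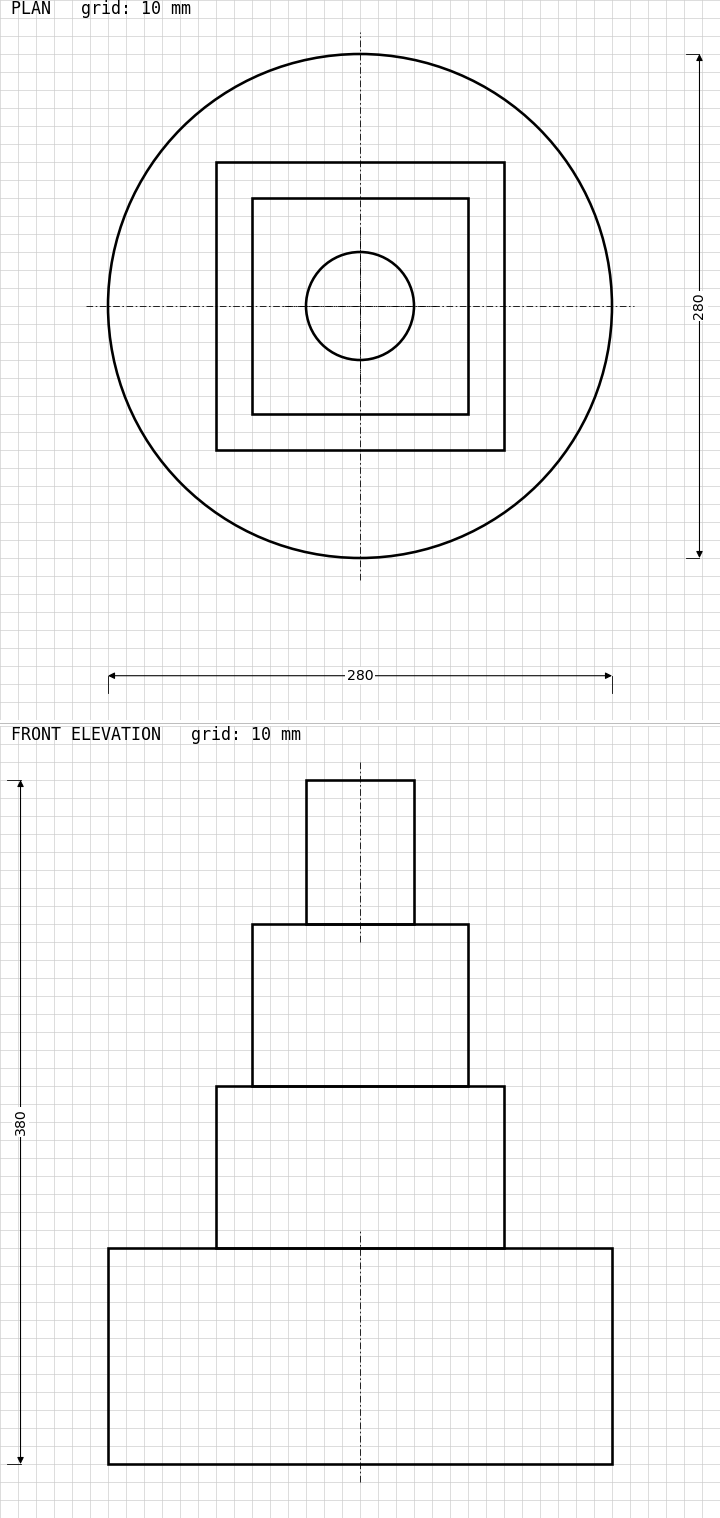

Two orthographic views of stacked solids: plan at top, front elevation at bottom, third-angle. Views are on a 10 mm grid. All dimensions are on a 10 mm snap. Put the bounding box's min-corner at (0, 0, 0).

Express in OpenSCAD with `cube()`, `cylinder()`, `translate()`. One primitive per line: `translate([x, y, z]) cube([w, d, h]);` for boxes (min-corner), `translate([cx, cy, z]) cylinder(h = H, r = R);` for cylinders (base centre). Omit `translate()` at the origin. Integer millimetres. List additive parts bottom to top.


translate([140, 140, 0]) cylinder(h = 120, r = 140);
translate([60, 60, 120]) cube([160, 160, 90]);
translate([80, 80, 210]) cube([120, 120, 90]);
translate([140, 140, 300]) cylinder(h = 80, r = 30);
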